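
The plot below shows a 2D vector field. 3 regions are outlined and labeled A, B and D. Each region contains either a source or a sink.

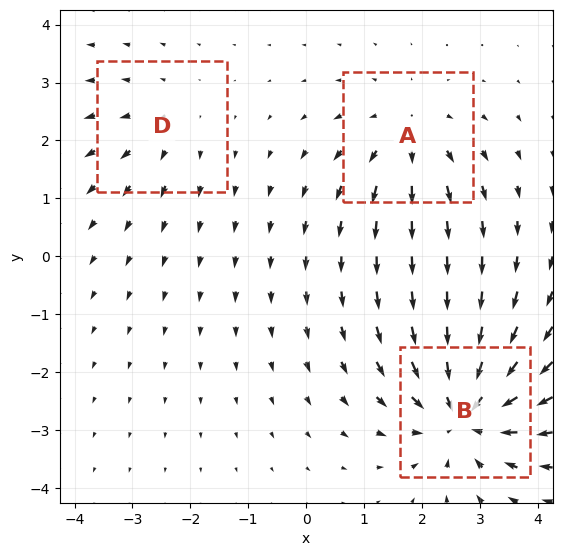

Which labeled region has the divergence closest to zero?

Divergence at each region's feature centre — A: about +3, B: about -5, D: about +2. Region D is closest to zero.

D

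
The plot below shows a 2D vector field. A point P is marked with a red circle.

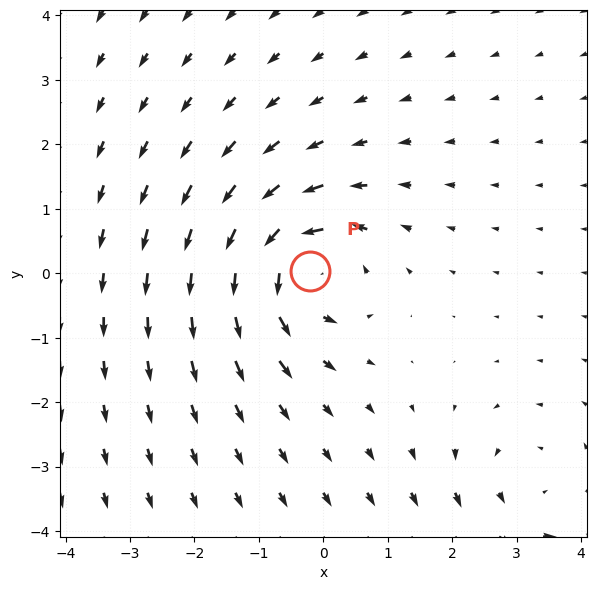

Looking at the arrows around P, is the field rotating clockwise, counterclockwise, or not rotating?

Near P at (-0.2, 0.0) the arrows circulate counterclockwise. The curl (z-component) there is about +6; positive curl means counterclockwise rotation.

counterclockwise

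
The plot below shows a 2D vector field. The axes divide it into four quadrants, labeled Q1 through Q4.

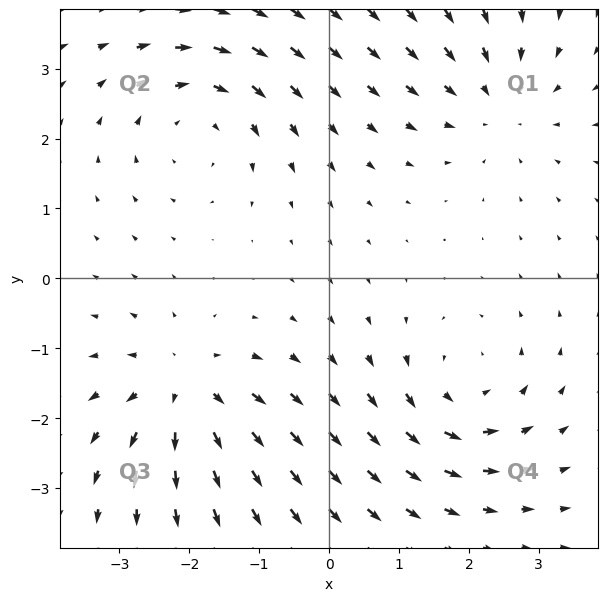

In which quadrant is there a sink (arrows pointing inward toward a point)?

The sink sits at approximately (2.4, 2.5), which lies in quadrant Q1. The divergence there is about -3, negative as expected for a sink.

Q1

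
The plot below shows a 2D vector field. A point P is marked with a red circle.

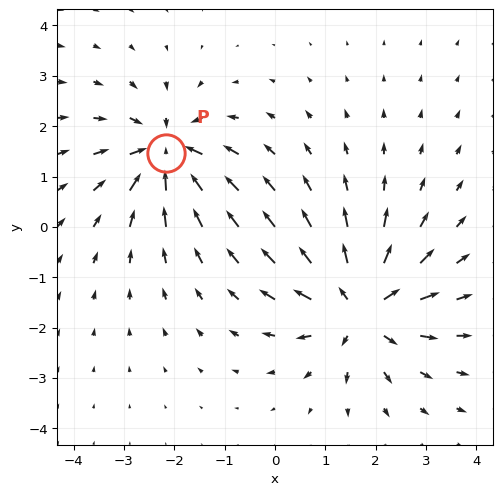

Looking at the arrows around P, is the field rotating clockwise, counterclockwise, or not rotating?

Near P at (-2.2, 1.5) the arrows show no circulation. The curl there is ≈0.

not rotating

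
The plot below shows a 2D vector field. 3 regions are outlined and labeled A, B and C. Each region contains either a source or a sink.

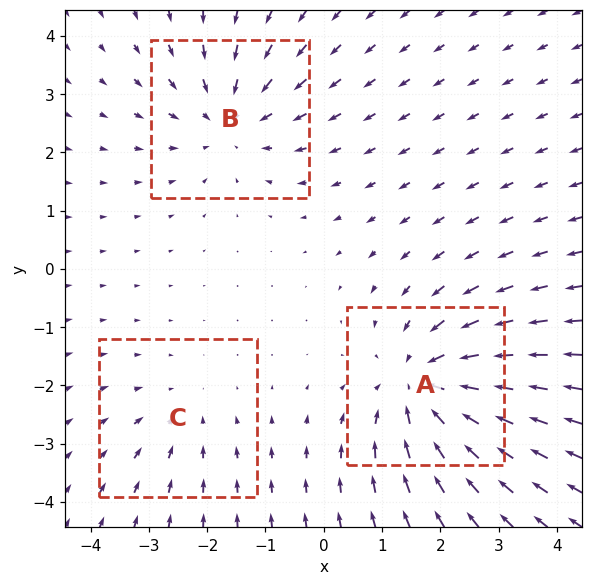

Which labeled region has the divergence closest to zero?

Divergence at each region's feature centre — A: about -4, B: about -3, C: about -2. Region C is closest to zero.

C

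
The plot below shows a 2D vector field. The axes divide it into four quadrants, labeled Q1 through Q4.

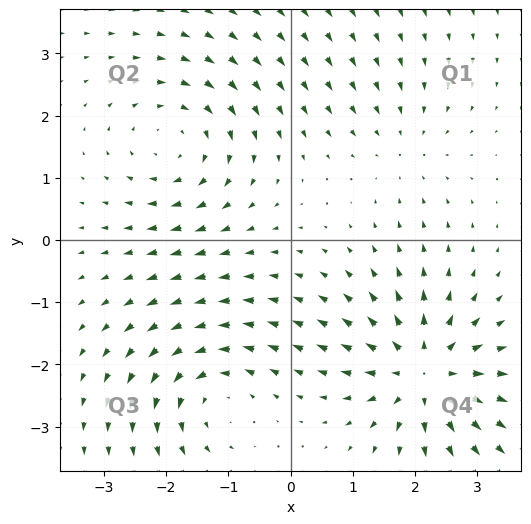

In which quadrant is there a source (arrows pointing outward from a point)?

The source sits at approximately (2.2, -2.1), which lies in quadrant Q4. The divergence there is about +6, positive as expected for a source.

Q4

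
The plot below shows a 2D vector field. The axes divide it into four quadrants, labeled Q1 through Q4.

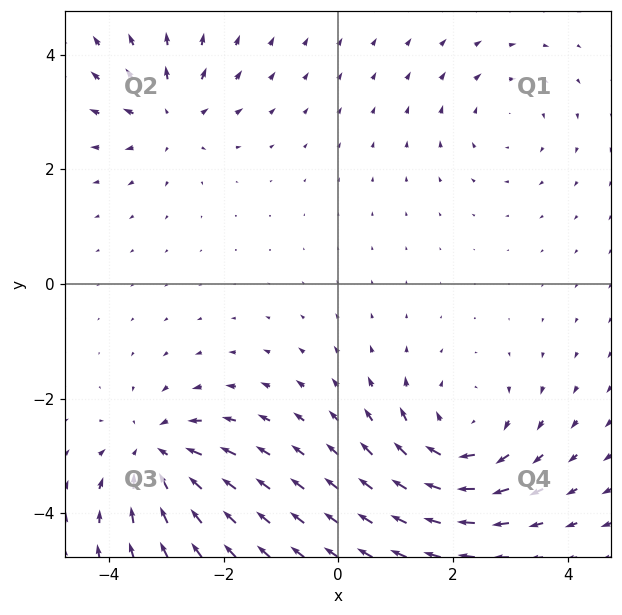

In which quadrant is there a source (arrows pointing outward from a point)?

Q2

The source sits at approximately (-2.9, 2.9), which lies in quadrant Q2. The divergence there is about +4, positive as expected for a source.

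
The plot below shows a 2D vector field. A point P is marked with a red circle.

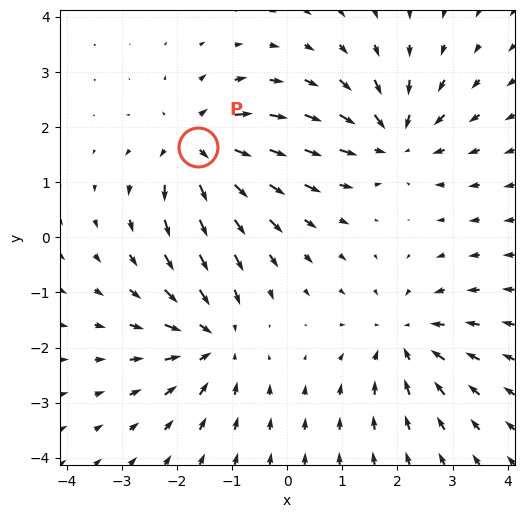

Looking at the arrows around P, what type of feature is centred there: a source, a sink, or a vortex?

source

At P (-1.6, 1.6) the arrows spread outward. Divergence about +7, curl ≈0 — positive divergence with near-zero curl is a source.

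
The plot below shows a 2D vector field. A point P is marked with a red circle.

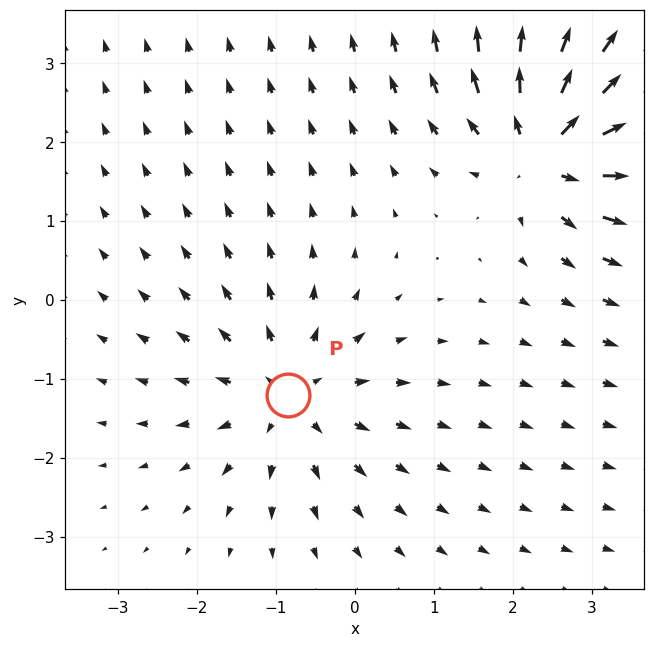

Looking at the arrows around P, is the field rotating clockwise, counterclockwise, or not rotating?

Near P at (-0.8, -1.2) the arrows show no circulation. The curl there is ≈0.

not rotating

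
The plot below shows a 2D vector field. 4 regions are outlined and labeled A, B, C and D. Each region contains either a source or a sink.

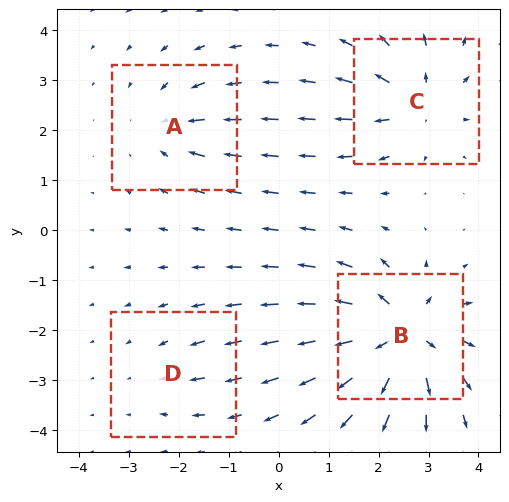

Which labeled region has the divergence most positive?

Divergence at each region's feature centre — A: about -4, B: about +9, C: about +6, D: about -2. Region B is most positive.

B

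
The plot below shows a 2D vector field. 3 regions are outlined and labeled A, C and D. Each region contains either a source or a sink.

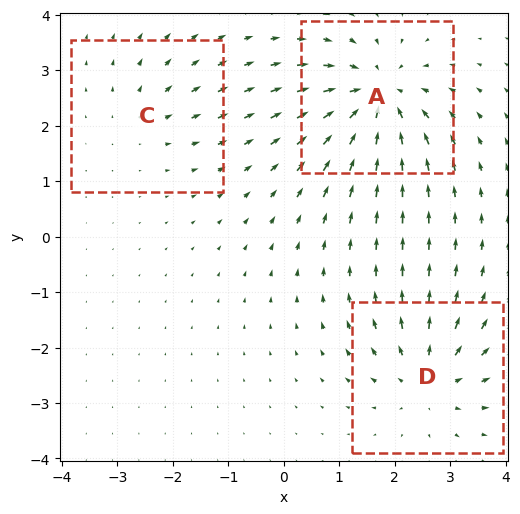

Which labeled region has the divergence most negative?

Divergence at each region's feature centre — A: about -5, C: about +2, D: about +4. Region A is most negative.

A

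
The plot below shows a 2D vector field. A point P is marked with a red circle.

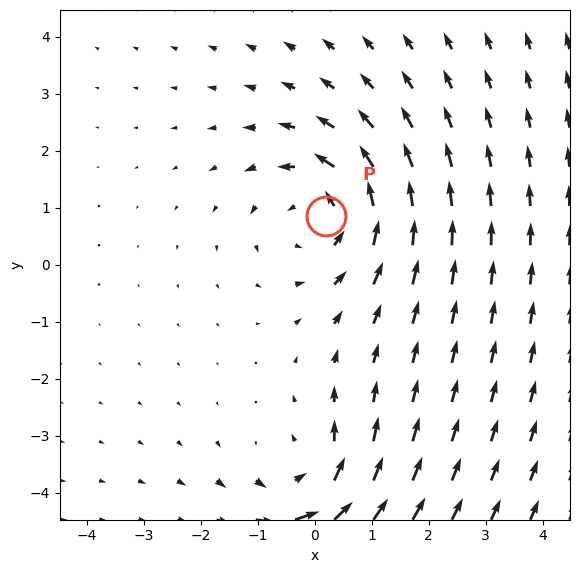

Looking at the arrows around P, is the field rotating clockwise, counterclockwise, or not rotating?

Near P at (0.2, 0.9) the arrows circulate counterclockwise. The curl (z-component) there is about +4; positive curl means counterclockwise rotation.

counterclockwise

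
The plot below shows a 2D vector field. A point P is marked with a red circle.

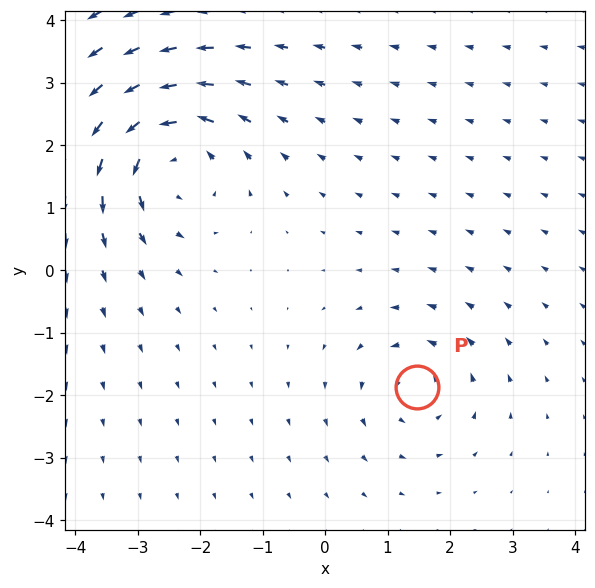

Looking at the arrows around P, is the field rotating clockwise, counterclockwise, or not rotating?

Near P at (1.5, -1.9) the arrows circulate counterclockwise. The curl (z-component) there is about +3; positive curl means counterclockwise rotation.

counterclockwise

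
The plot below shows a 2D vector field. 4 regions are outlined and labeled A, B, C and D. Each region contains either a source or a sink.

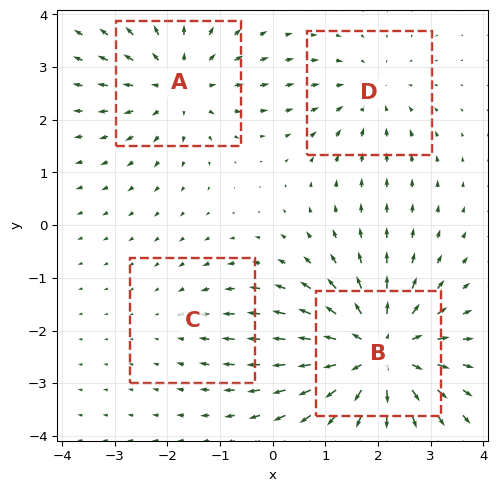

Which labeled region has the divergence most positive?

B

Divergence at each region's feature centre — A: about +4, B: about +7, C: about -2, D: about -3. Region B is most positive.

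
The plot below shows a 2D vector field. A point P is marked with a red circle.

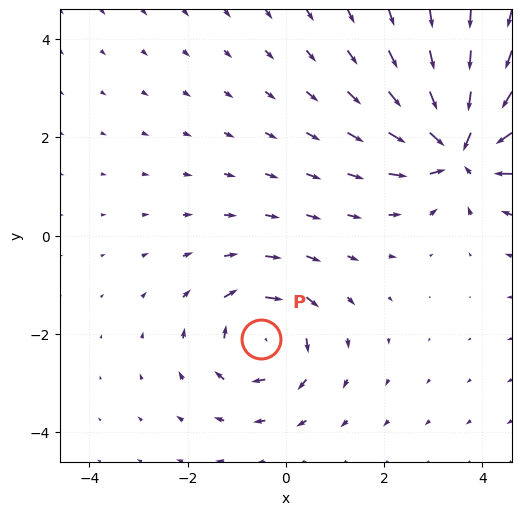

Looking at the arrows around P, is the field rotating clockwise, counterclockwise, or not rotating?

Near P at (-0.5, -2.1) the arrows circulate clockwise. The curl (z-component) there is about -4; negative curl means clockwise rotation.

clockwise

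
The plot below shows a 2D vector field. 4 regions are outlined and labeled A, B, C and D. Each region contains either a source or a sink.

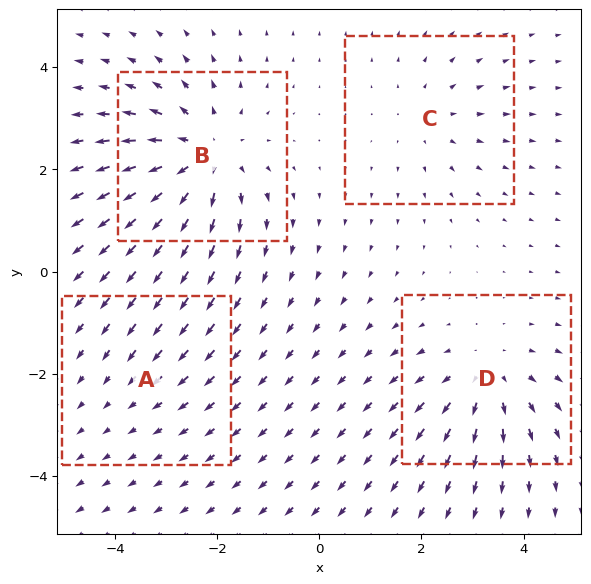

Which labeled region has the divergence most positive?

Divergence at each region's feature centre — A: about -2, B: about +6, C: about +3, D: about +4. Region B is most positive.

B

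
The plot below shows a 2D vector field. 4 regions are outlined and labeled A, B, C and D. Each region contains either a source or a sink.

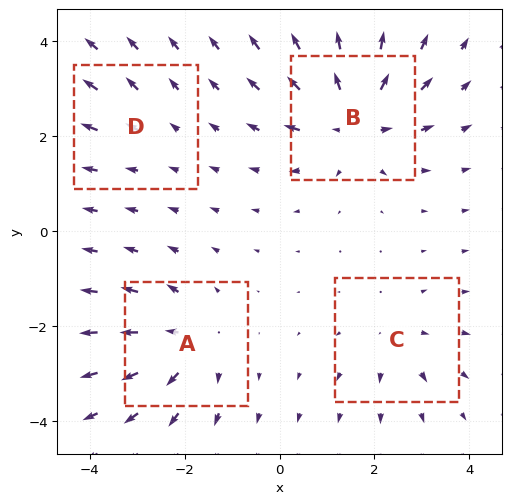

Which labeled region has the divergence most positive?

Divergence at each region's feature centre — A: about +5, B: about +7, C: about +3, D: about +2. Region B is most positive.

B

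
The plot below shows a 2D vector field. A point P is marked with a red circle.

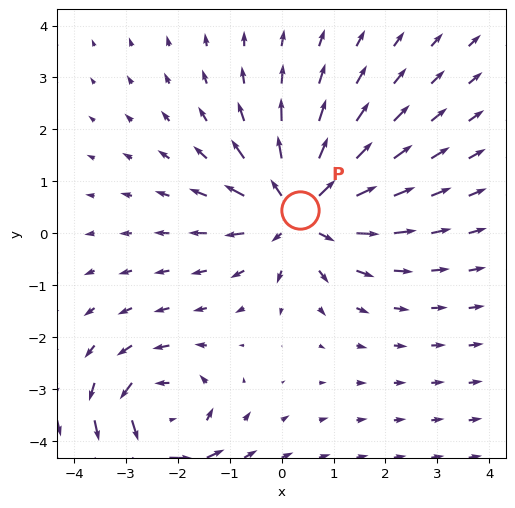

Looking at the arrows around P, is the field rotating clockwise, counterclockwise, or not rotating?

not rotating

Near P at (0.3, 0.4) the arrows show no circulation. The curl there is ≈0.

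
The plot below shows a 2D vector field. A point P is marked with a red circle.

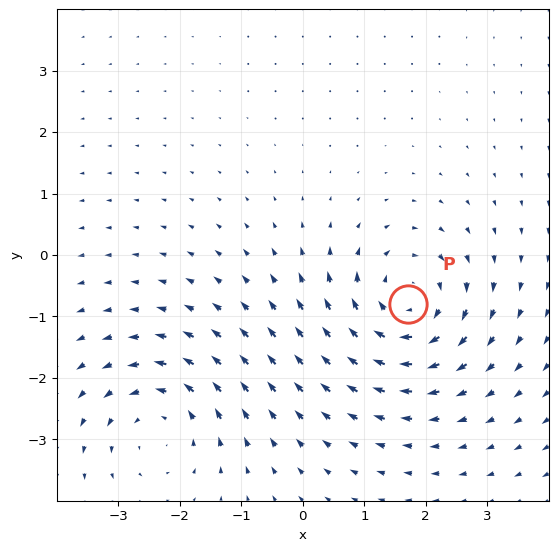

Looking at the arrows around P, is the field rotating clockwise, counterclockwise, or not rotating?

clockwise

Near P at (1.7, -0.8) the arrows circulate clockwise. The curl (z-component) there is about -6; negative curl means clockwise rotation.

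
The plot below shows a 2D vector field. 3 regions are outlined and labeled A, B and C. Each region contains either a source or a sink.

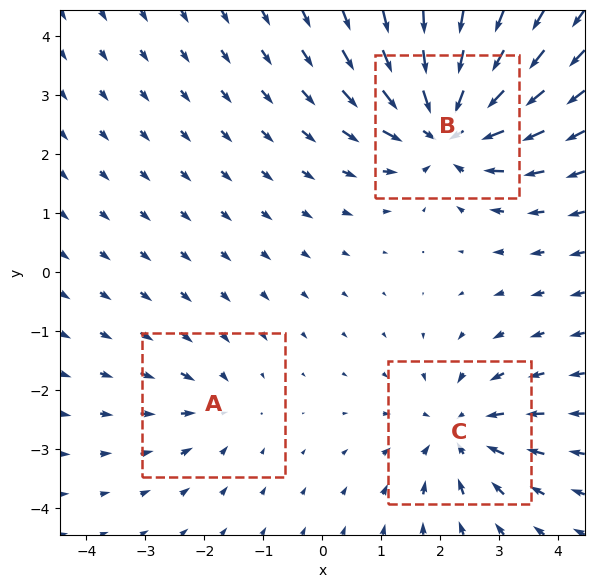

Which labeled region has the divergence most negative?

B

Divergence at each region's feature centre — A: about -2, B: about -5, C: about -3. Region B is most negative.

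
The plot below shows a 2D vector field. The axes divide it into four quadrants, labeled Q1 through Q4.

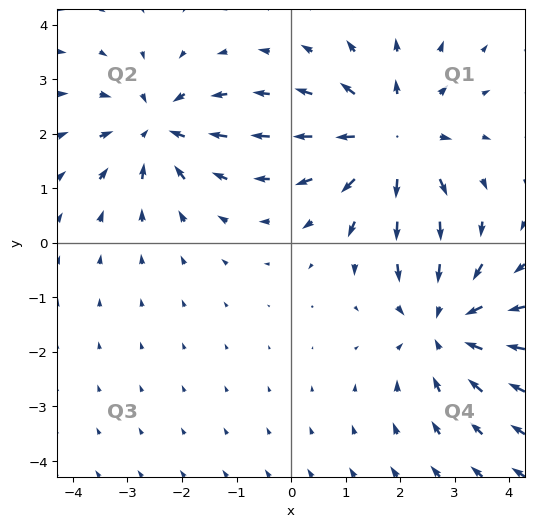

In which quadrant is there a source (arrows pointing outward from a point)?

Q1

The source sits at approximately (1.9, 1.9), which lies in quadrant Q1. The divergence there is about +4, positive as expected for a source.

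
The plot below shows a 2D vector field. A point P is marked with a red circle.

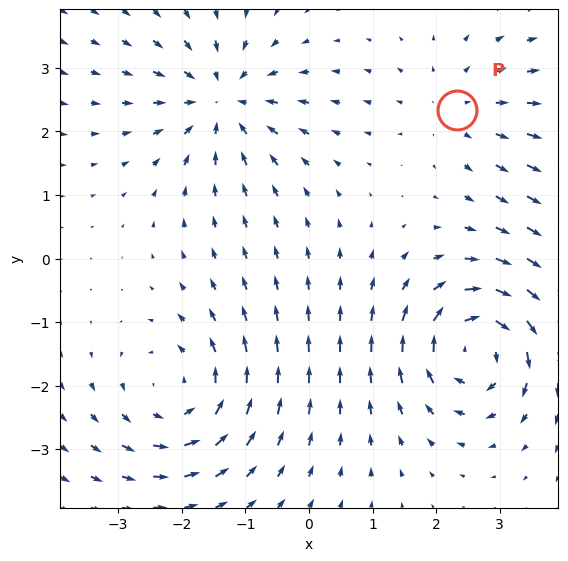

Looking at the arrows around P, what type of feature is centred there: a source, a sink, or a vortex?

At P (2.3, 2.3) the arrows spread outward. Divergence about +3, curl ≈0 — positive divergence with near-zero curl is a source.

source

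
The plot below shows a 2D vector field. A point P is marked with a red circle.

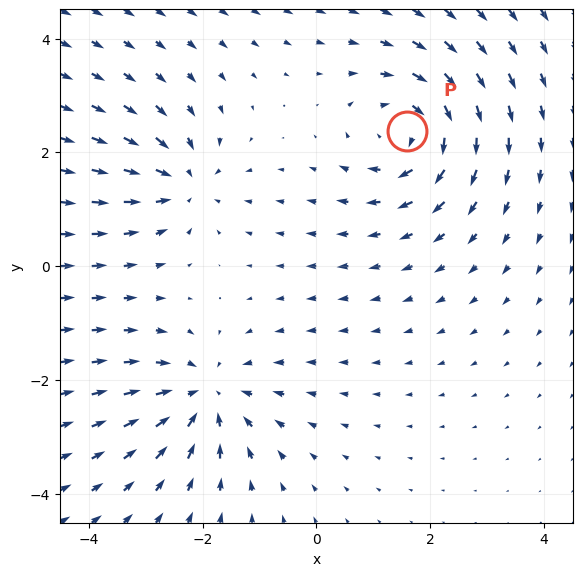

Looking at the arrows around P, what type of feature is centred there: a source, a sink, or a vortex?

vortex

At P (1.6, 2.4) the arrows circulate clockwise. Divergence ≈0, curl about -6 — near-zero divergence with nonzero curl is a vortex.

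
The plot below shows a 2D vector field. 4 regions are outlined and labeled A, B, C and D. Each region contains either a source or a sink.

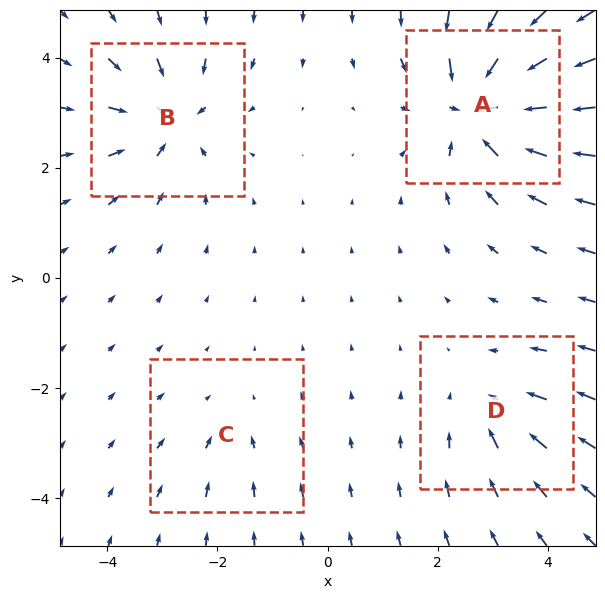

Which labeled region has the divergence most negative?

Divergence at each region's feature centre — A: about -8, B: about -6, C: about -2, D: about -4. Region A is most negative.

A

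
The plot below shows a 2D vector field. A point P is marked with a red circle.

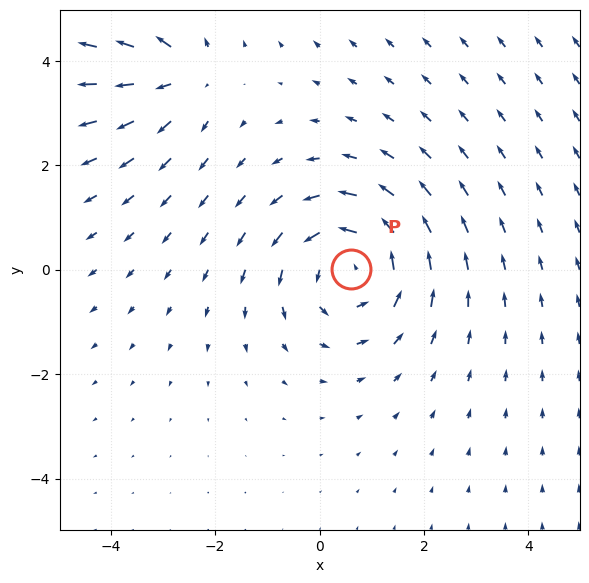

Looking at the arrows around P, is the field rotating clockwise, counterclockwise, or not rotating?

Near P at (0.6, 0.0) the arrows circulate counterclockwise. The curl (z-component) there is about +3; positive curl means counterclockwise rotation.

counterclockwise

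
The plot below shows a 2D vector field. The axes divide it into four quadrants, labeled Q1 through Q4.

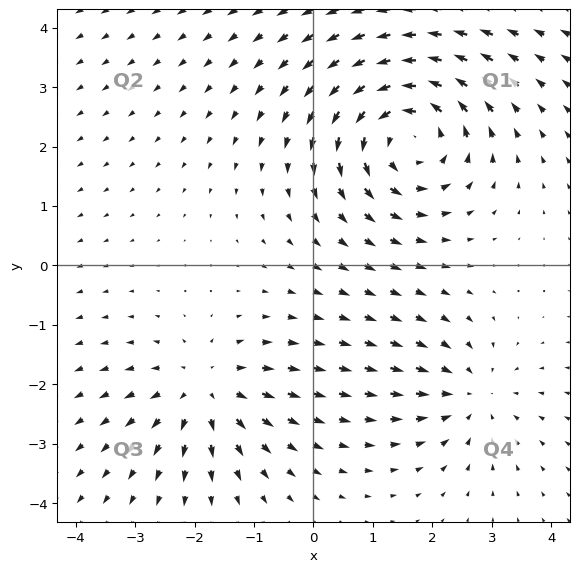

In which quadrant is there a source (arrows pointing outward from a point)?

Q3

The source sits at approximately (-1.8, -2.1), which lies in quadrant Q3. The divergence there is about +4, positive as expected for a source.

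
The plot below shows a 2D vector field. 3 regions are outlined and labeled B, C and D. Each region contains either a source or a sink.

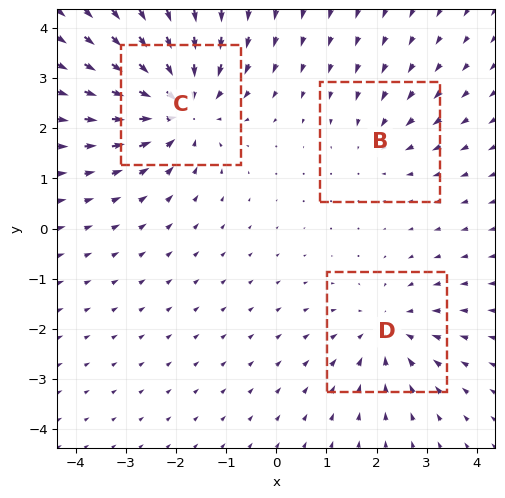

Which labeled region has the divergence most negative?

Divergence at each region's feature centre — B: about -2, C: about -5, D: about -3. Region C is most negative.

C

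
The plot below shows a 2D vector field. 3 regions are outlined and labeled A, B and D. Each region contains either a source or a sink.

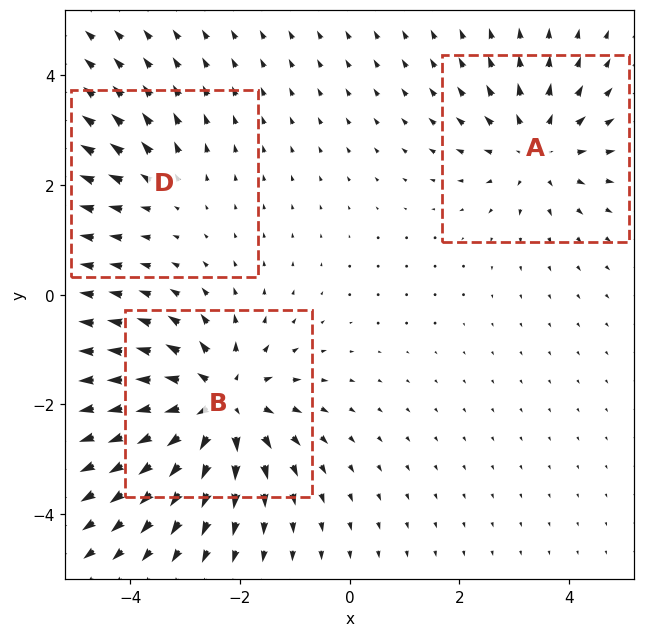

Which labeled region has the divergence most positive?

Divergence at each region's feature centre — A: about +3, B: about +5, D: about +2. Region B is most positive.

B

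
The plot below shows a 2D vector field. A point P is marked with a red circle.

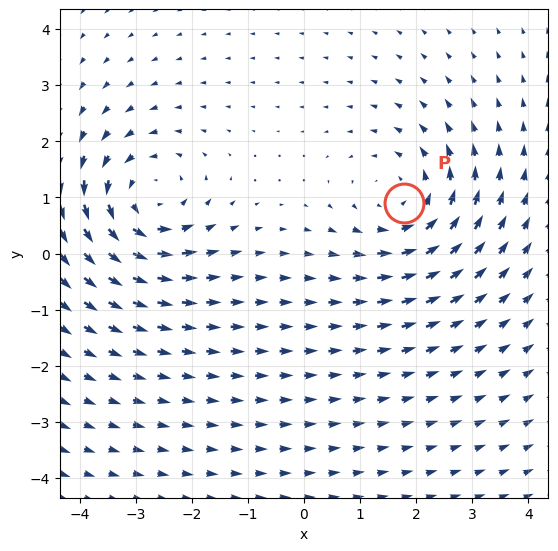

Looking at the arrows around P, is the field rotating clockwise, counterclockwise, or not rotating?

counterclockwise

Near P at (1.8, 0.9) the arrows circulate counterclockwise. The curl (z-component) there is about +2; positive curl means counterclockwise rotation.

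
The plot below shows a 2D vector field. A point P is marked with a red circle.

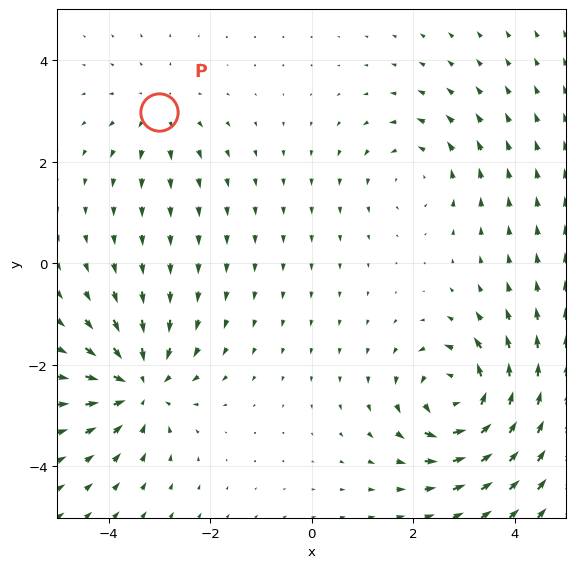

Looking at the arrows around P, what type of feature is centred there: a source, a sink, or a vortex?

source

At P (-3.0, 3.0) the arrows spread outward. Divergence about +3, curl ≈0 — positive divergence with near-zero curl is a source.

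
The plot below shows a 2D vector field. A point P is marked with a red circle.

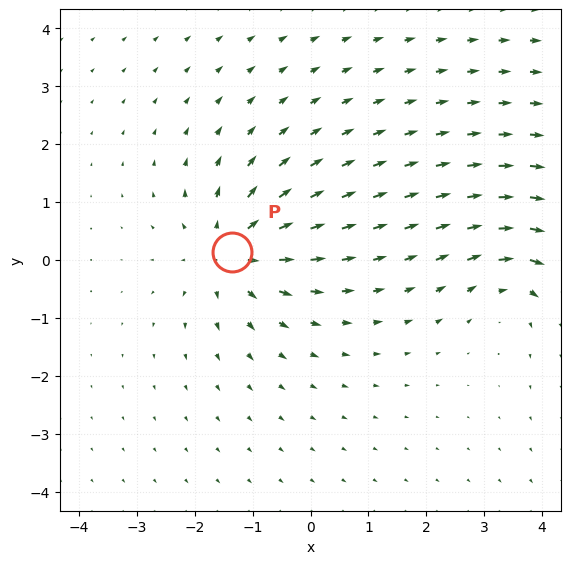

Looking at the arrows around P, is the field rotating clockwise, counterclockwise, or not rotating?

not rotating

Near P at (-1.4, 0.1) the arrows show no circulation. The curl there is ≈0.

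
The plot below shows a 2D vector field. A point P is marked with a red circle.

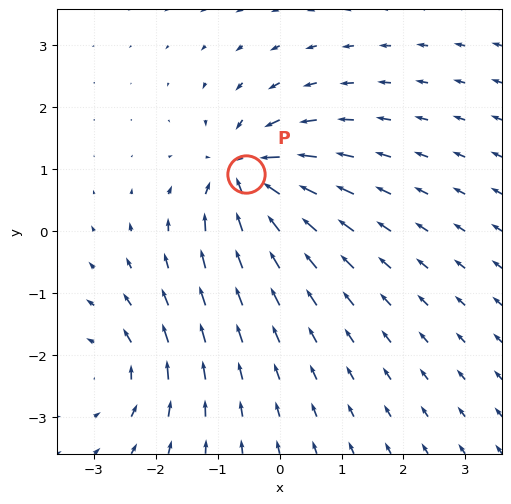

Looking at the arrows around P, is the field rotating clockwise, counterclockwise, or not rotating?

not rotating

Near P at (-0.5, 0.9) the arrows show no circulation. The curl there is ≈0.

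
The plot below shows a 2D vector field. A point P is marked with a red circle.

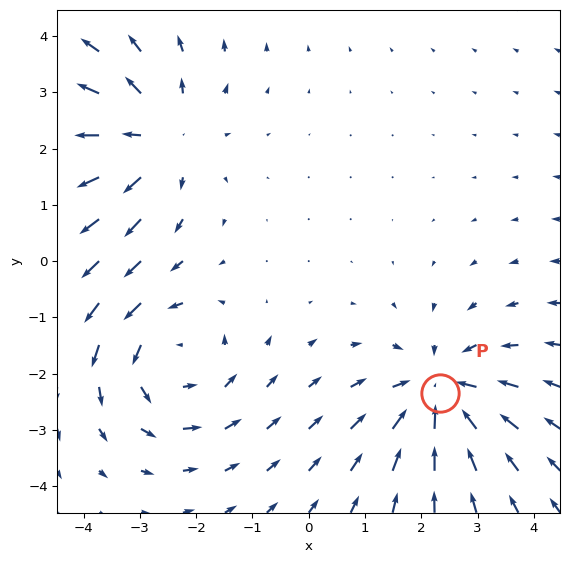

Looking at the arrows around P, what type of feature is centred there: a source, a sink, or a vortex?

sink

At P (2.3, -2.3) the arrows converge inward. Divergence about -4, curl ≈0 — negative divergence with near-zero curl is a sink.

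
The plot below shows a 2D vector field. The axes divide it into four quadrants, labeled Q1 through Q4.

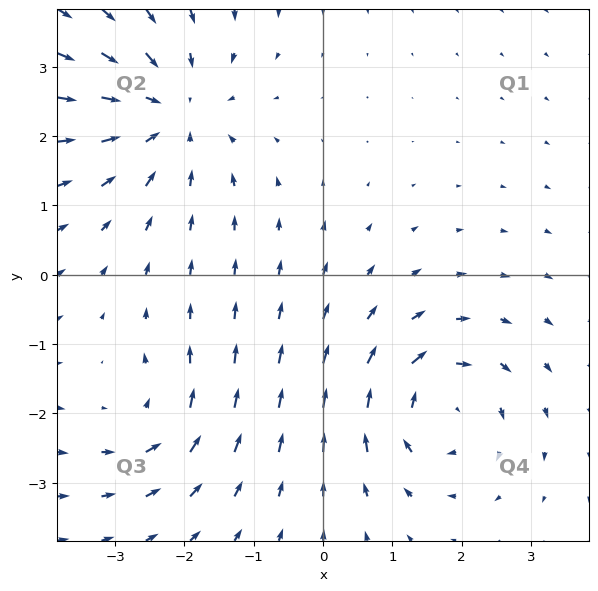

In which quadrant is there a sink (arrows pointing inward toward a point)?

Q2

The sink sits at approximately (-2.2, 2.3), which lies in quadrant Q2. The divergence there is about -4, negative as expected for a sink.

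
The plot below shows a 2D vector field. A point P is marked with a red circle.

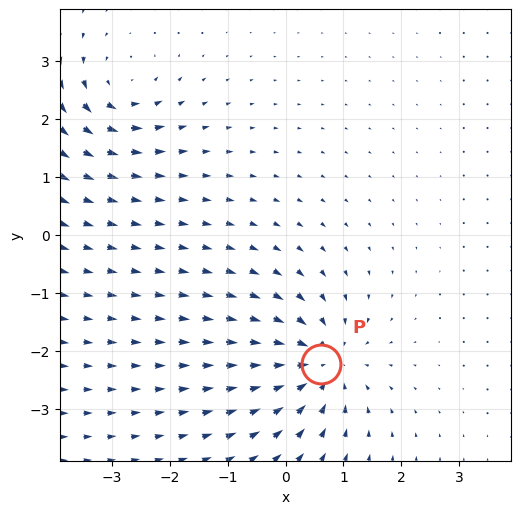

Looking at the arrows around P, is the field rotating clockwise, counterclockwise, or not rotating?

Near P at (0.6, -2.2) the arrows show no circulation. The curl there is ≈0.

not rotating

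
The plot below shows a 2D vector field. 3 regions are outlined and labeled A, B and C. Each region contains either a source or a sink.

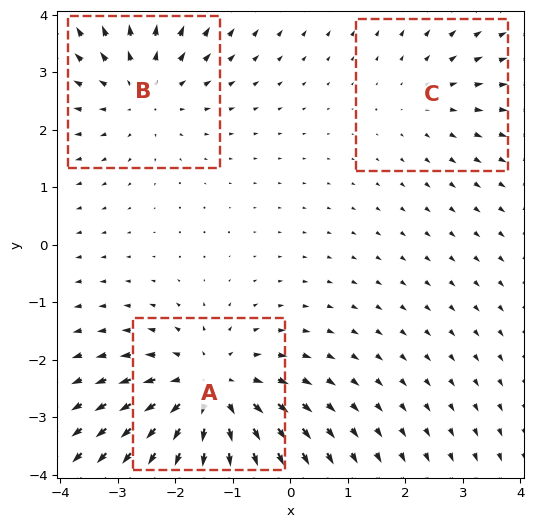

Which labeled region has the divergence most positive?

Divergence at each region's feature centre — A: about +4, B: about +3, C: about +2. Region A is most positive.

A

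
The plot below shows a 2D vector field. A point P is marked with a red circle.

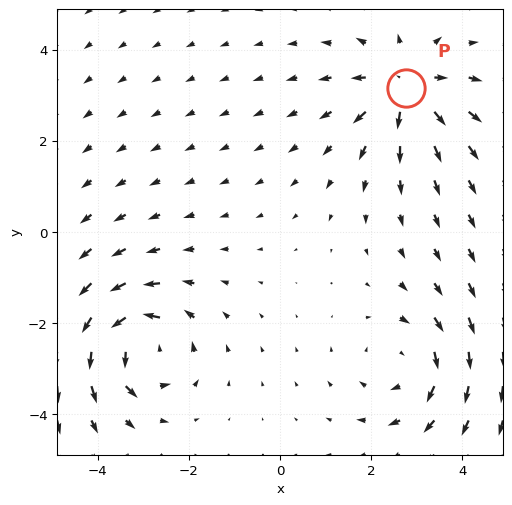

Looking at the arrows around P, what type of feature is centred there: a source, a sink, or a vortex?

source

At P (2.8, 3.2) the arrows spread outward. Divergence about +5, curl ≈0 — positive divergence with near-zero curl is a source.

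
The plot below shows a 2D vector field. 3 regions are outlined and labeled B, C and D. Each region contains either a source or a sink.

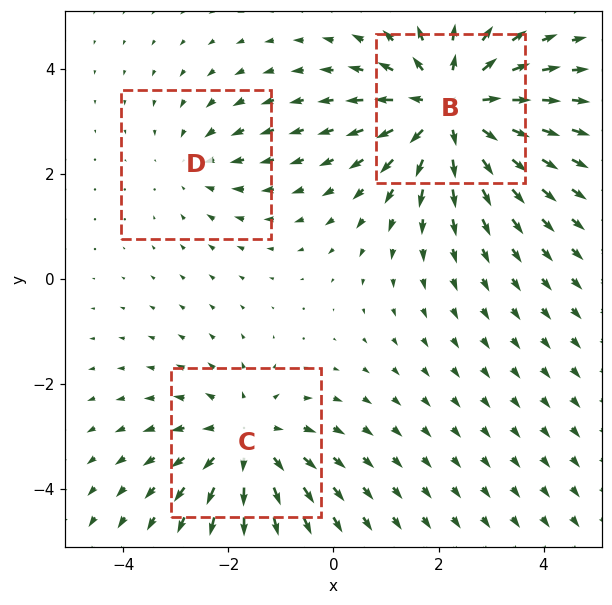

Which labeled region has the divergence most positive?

B

Divergence at each region's feature centre — B: about +4, C: about +3, D: about -2. Region B is most positive.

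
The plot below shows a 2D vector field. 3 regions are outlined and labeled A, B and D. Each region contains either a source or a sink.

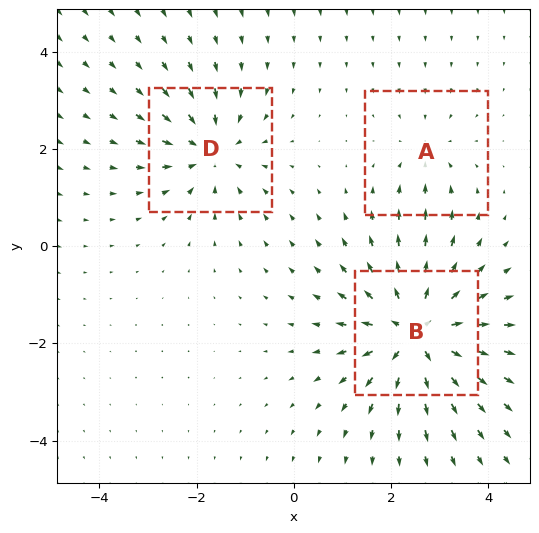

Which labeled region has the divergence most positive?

B

Divergence at each region's feature centre — A: about -2, B: about +6, D: about -4. Region B is most positive.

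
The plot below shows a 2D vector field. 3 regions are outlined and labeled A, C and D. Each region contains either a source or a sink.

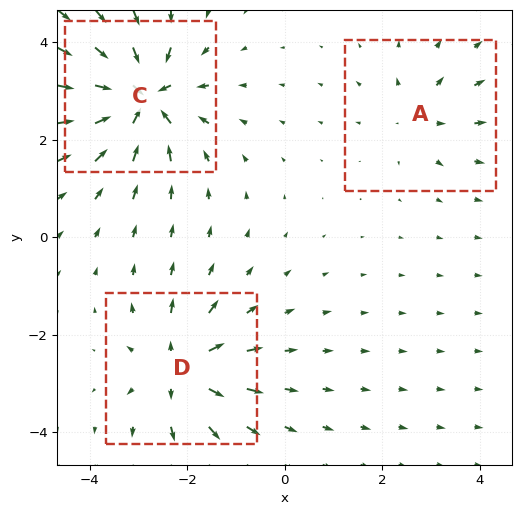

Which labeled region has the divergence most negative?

Divergence at each region's feature centre — A: about +2, C: about -6, D: about +4. Region C is most negative.

C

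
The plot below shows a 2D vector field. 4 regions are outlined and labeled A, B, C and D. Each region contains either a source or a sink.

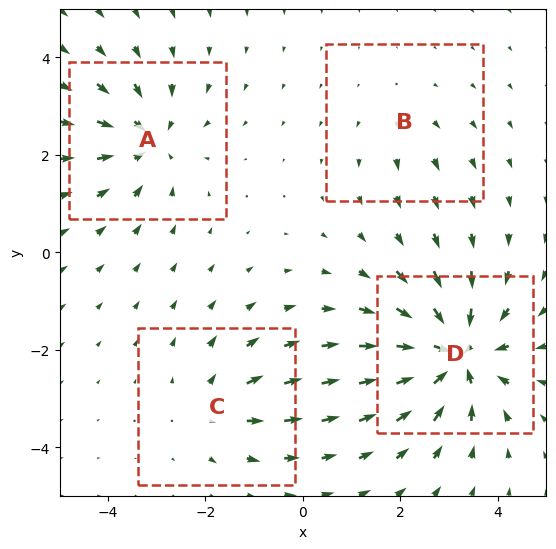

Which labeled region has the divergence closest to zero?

B

Divergence at each region's feature centre — A: about -5, B: about +2, C: about +3, D: about -7. Region B is closest to zero.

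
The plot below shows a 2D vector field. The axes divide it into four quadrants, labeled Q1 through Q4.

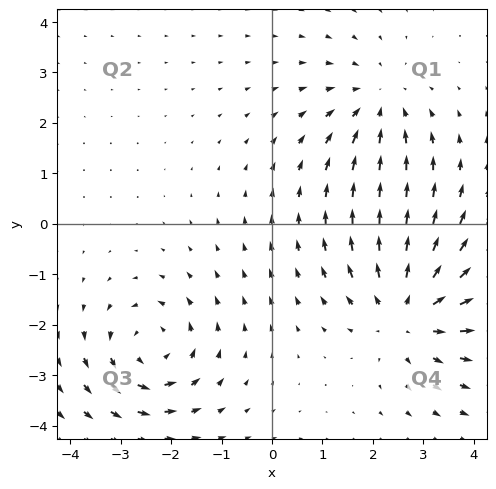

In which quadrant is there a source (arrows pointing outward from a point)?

The source sits at approximately (2.7, -1.7), which lies in quadrant Q4. The divergence there is about +4, positive as expected for a source.

Q4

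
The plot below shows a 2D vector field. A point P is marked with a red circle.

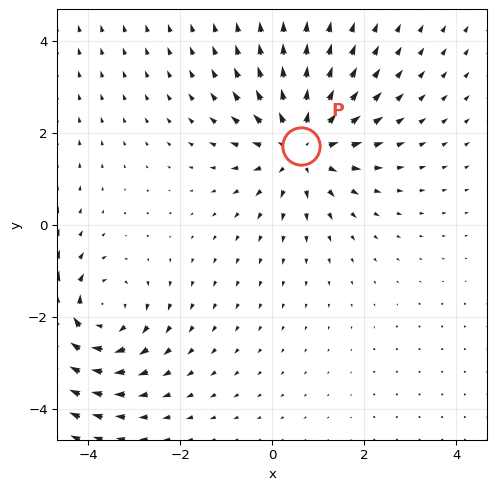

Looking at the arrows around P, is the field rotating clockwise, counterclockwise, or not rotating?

Near P at (0.6, 1.7) the arrows show no circulation. The curl there is ≈0.

not rotating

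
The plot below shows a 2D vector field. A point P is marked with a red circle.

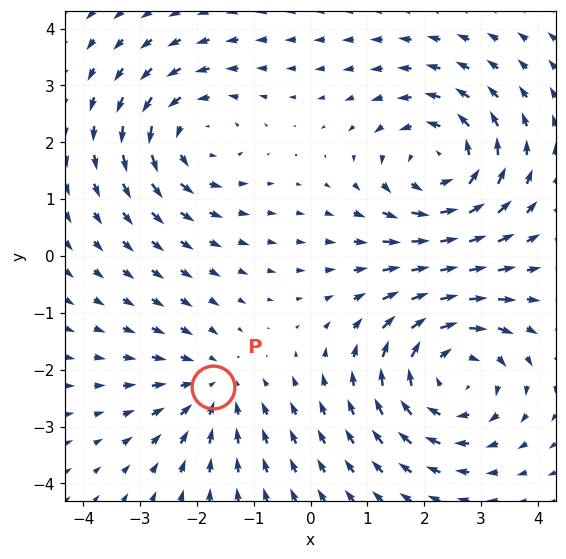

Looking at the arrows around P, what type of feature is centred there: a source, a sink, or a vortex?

sink

At P (-1.7, -2.3) the arrows converge inward. Divergence about -3, curl ≈0 — negative divergence with near-zero curl is a sink.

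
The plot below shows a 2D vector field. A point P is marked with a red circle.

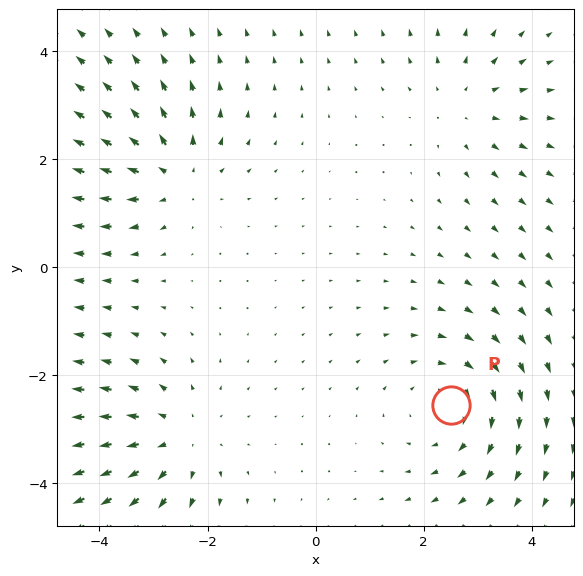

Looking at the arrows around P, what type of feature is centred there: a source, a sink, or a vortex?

At P (2.5, -2.6) the arrows circulate clockwise. Divergence ≈0, curl about -4 — near-zero divergence with nonzero curl is a vortex.

vortex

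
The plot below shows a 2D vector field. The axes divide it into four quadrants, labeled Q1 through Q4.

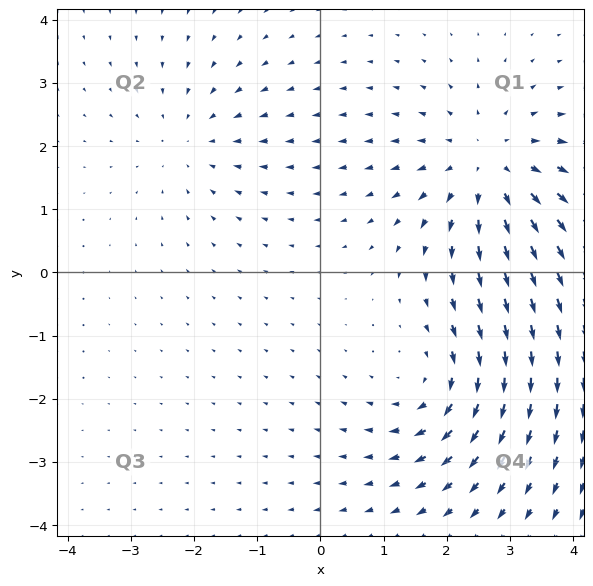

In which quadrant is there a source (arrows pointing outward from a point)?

The source sits at approximately (2.7, 1.7), which lies in quadrant Q1. The divergence there is about +4, positive as expected for a source.

Q1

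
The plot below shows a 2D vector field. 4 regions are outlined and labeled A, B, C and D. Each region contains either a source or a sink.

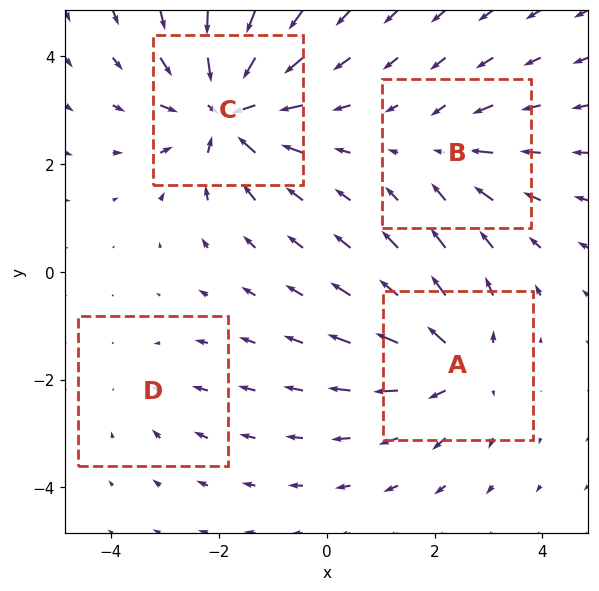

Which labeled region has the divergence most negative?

Divergence at each region's feature centre — A: about +5, B: about -3, C: about -7, D: about -2. Region C is most negative.

C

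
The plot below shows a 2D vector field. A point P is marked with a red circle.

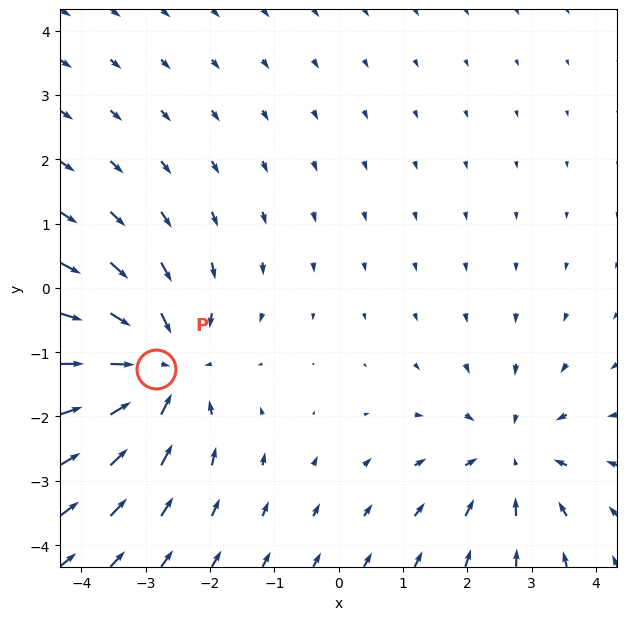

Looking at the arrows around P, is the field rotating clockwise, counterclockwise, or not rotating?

Near P at (-2.8, -1.3) the arrows show no circulation. The curl there is ≈0.

not rotating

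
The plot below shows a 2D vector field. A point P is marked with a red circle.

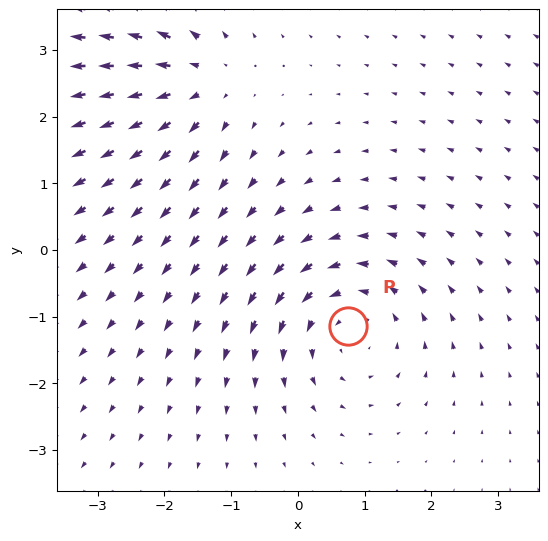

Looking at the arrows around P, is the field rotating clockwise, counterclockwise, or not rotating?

Near P at (0.8, -1.1) the arrows circulate counterclockwise. The curl (z-component) there is about +3; positive curl means counterclockwise rotation.

counterclockwise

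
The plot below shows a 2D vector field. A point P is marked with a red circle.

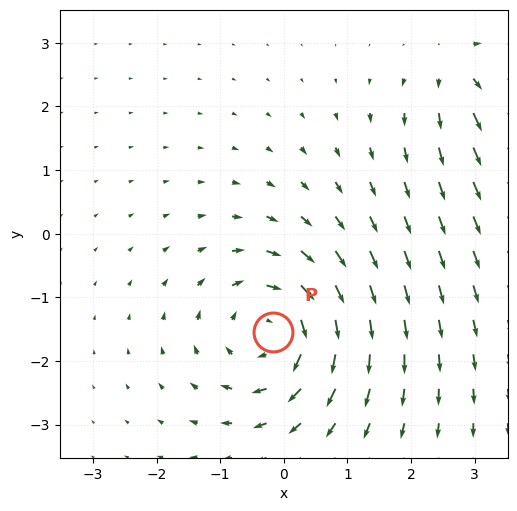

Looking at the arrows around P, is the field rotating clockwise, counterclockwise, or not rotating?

Near P at (-0.2, -1.5) the arrows circulate clockwise. The curl (z-component) there is about -4; negative curl means clockwise rotation.

clockwise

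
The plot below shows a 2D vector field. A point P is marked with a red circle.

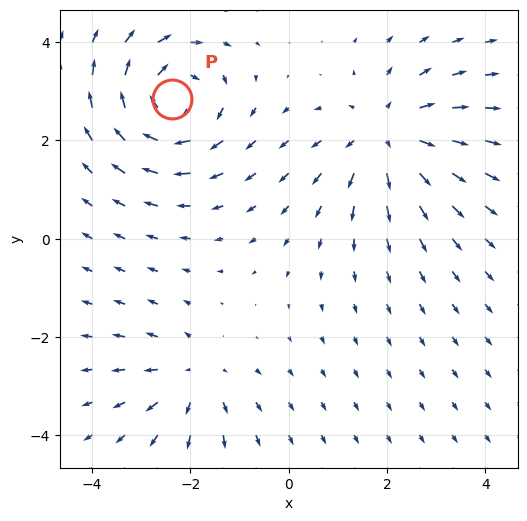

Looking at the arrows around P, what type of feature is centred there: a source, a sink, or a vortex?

vortex

At P (-2.4, 2.8) the arrows circulate clockwise. Divergence ≈0, curl about -5 — near-zero divergence with nonzero curl is a vortex.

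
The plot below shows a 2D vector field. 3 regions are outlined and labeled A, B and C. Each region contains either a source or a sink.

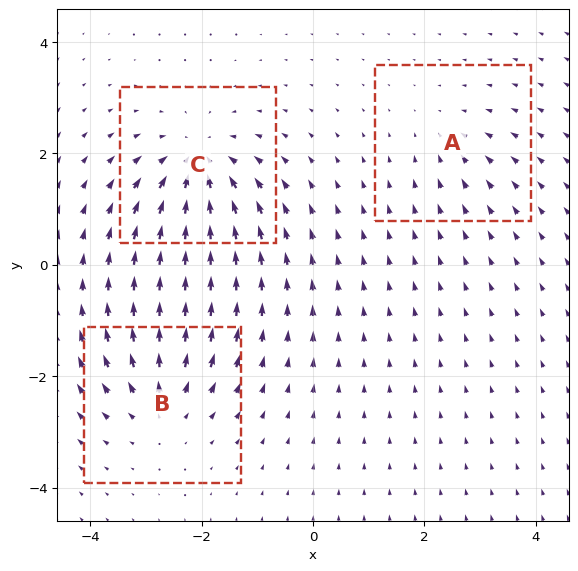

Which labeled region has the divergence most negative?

Divergence at each region's feature centre — A: about -2, B: about +4, C: about -5. Region C is most negative.

C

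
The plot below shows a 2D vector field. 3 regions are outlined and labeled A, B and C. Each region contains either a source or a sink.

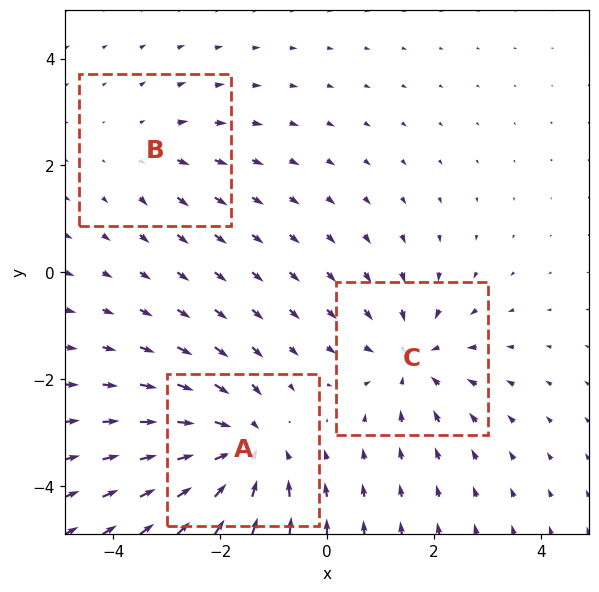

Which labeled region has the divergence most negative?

A

Divergence at each region's feature centre — A: about -4, B: about +2, C: about -3. Region A is most negative.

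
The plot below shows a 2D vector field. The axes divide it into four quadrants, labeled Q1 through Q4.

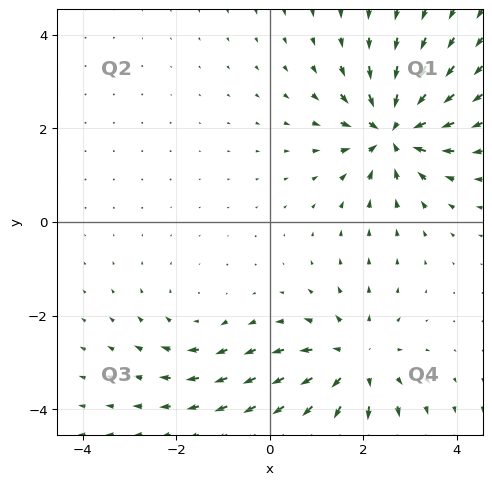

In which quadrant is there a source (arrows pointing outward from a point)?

The source sits at approximately (1.8, -3.0), which lies in quadrant Q4. The divergence there is about +4, positive as expected for a source.

Q4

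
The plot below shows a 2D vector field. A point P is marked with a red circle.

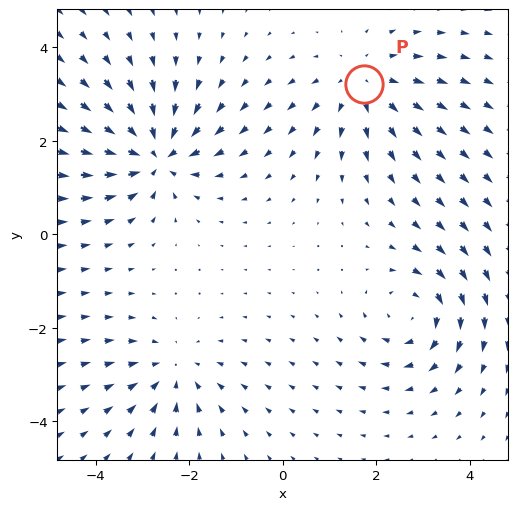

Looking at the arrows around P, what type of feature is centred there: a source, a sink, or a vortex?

At P (1.7, 3.2) the arrows spread outward. Divergence about +3, curl ≈0 — positive divergence with near-zero curl is a source.

source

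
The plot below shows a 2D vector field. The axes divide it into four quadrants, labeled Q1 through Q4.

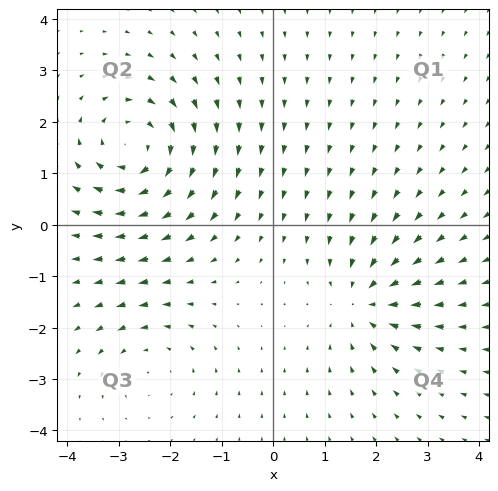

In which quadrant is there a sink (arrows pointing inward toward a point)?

Q4

The sink sits at approximately (1.8, -1.5), which lies in quadrant Q4. The divergence there is about -4, negative as expected for a sink.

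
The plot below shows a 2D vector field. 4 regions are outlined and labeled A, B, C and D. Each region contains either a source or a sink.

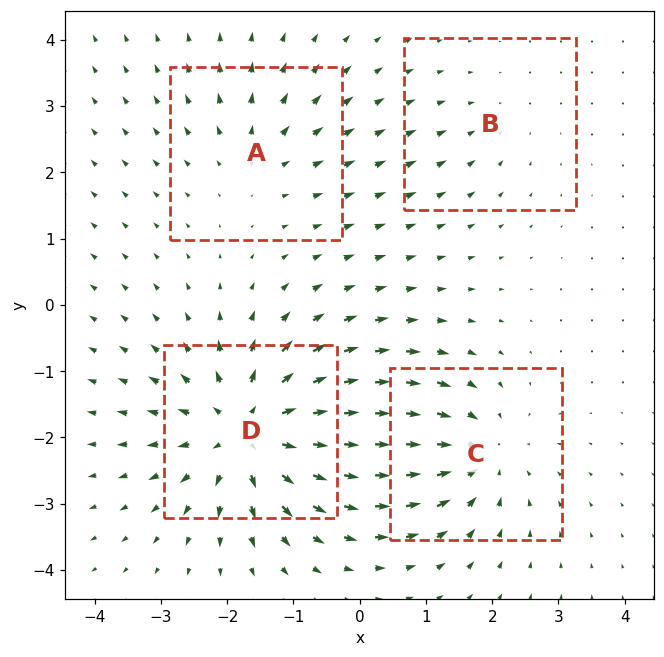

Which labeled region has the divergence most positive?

D

Divergence at each region's feature centre — A: about +3, B: about -2, C: about -5, D: about +7. Region D is most positive.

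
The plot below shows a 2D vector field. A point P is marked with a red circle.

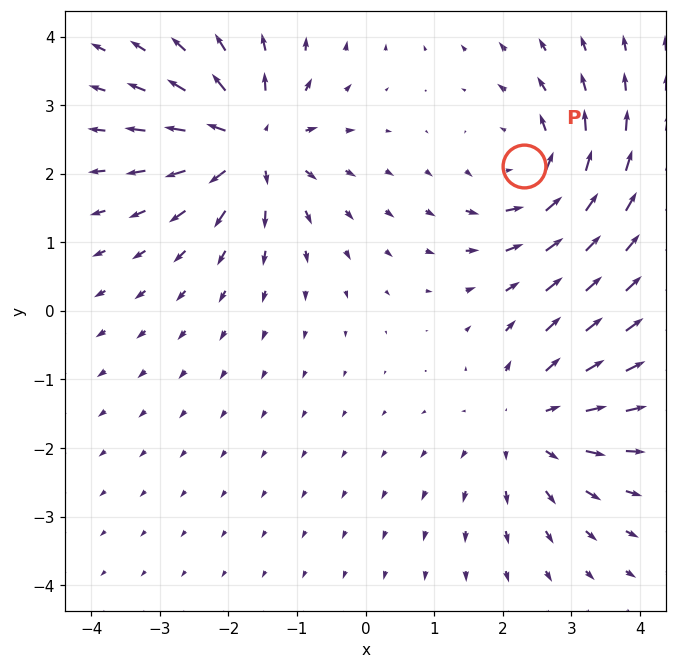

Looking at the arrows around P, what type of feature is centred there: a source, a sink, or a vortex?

vortex

At P (2.3, 2.1) the arrows circulate counterclockwise. Divergence ≈0, curl about +5 — near-zero divergence with nonzero curl is a vortex.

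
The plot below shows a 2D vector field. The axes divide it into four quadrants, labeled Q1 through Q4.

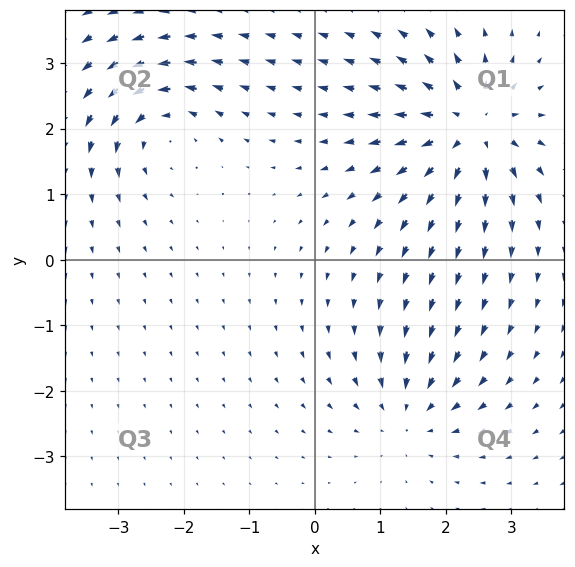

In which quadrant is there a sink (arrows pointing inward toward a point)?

The sink sits at approximately (1.4, -2.4), which lies in quadrant Q4. The divergence there is about -3, negative as expected for a sink.

Q4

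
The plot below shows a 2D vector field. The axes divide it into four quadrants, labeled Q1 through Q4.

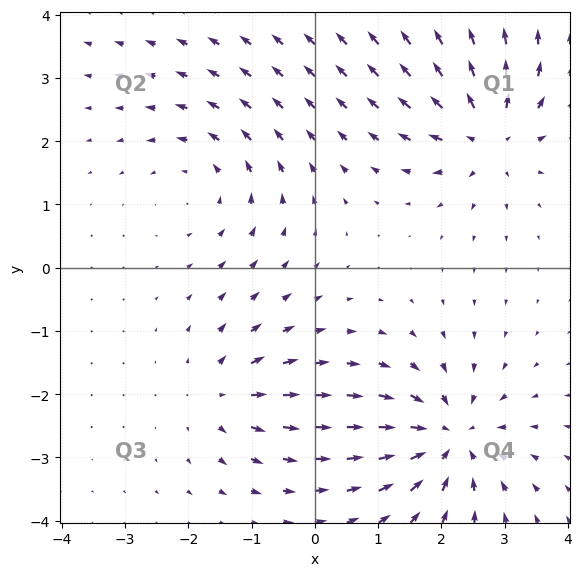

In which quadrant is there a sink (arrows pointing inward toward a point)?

The sink sits at approximately (2.1, -2.7), which lies in quadrant Q4. The divergence there is about -6, negative as expected for a sink.

Q4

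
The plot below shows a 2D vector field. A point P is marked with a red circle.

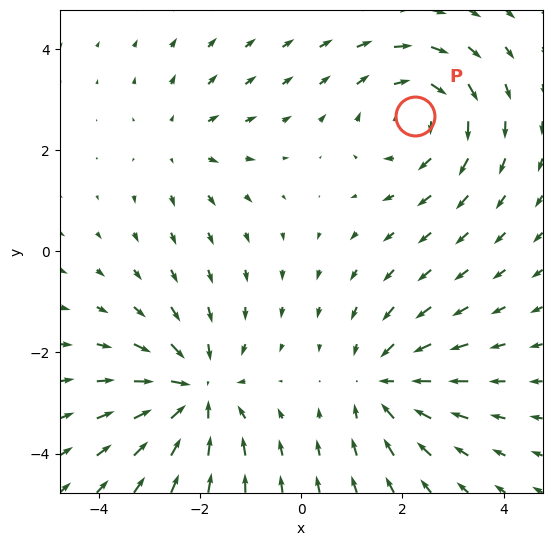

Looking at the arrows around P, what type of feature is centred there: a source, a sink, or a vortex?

At P (2.3, 2.7) the arrows circulate clockwise. Divergence ≈0, curl about -4 — near-zero divergence with nonzero curl is a vortex.

vortex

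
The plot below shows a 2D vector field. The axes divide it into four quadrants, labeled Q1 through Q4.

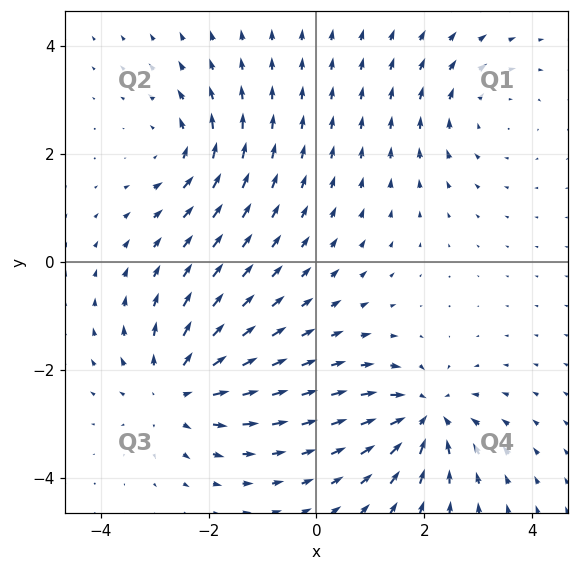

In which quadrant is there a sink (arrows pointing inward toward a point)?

The sink sits at approximately (2.0, -2.9), which lies in quadrant Q4. The divergence there is about -6, negative as expected for a sink.

Q4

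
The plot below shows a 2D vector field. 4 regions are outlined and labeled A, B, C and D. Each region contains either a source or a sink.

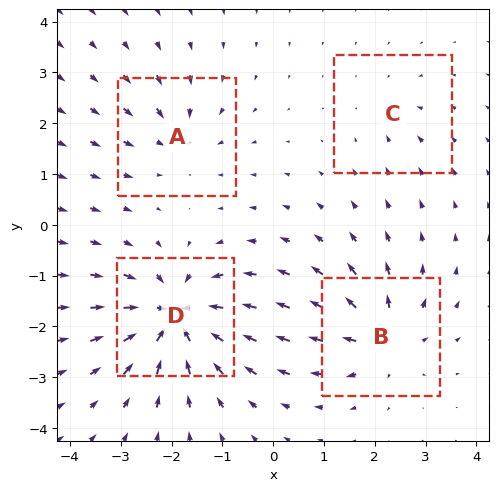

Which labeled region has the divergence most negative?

D

Divergence at each region's feature centre — A: about -4, B: about +6, C: about -2, D: about -9. Region D is most negative.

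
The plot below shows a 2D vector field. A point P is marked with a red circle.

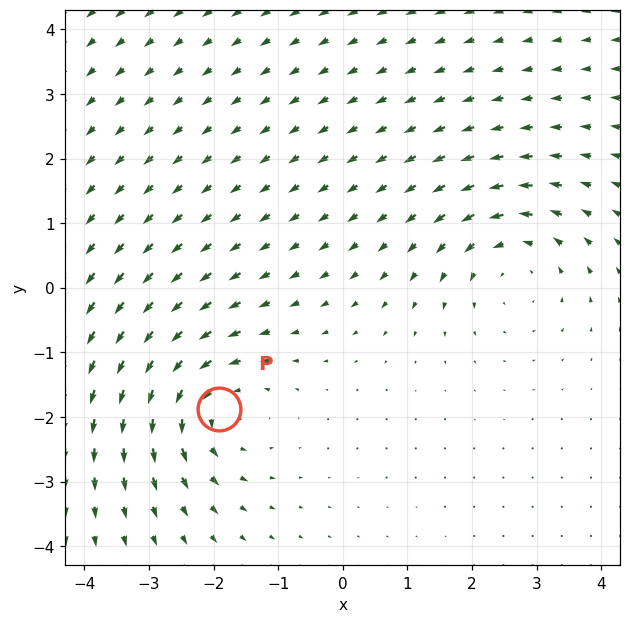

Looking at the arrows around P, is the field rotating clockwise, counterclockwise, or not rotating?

Near P at (-1.9, -1.9) the arrows circulate counterclockwise. The curl (z-component) there is about +5; positive curl means counterclockwise rotation.

counterclockwise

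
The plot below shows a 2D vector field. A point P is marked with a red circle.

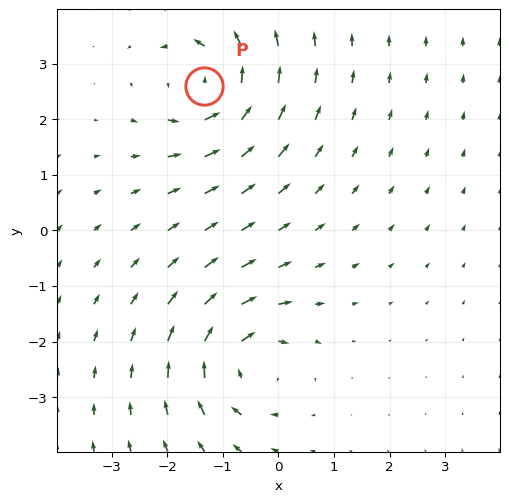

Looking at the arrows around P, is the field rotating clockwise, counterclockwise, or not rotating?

Near P at (-1.3, 2.6) the arrows circulate counterclockwise. The curl (z-component) there is about +6; positive curl means counterclockwise rotation.

counterclockwise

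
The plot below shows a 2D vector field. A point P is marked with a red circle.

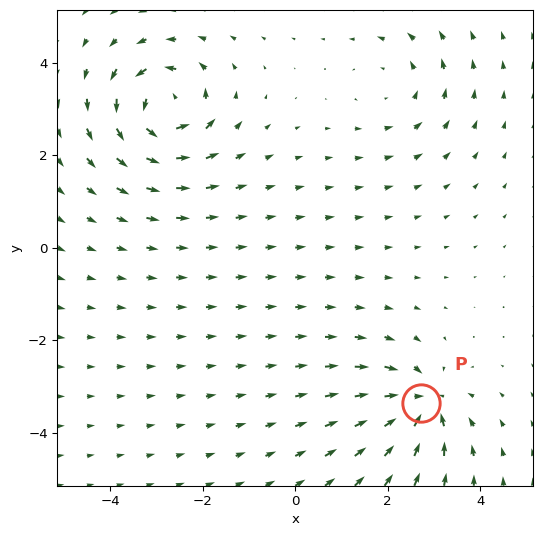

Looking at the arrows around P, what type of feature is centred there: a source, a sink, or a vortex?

At P (2.7, -3.4) the arrows converge inward. Divergence about -5, curl ≈0 — negative divergence with near-zero curl is a sink.

sink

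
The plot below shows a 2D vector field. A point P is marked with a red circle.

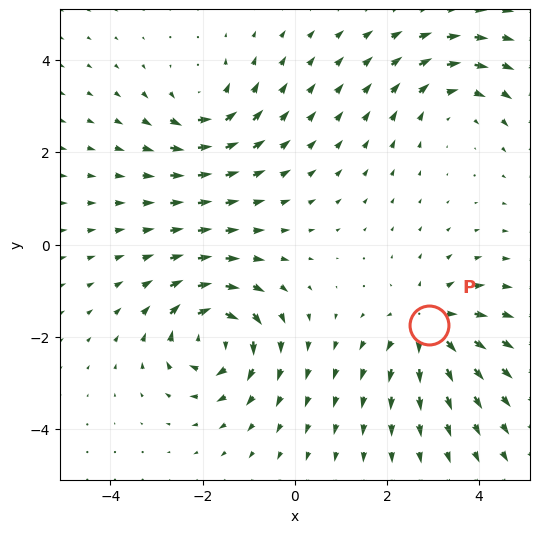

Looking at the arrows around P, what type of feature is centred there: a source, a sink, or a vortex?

source

At P (2.9, -1.8) the arrows spread outward. Divergence about +4, curl ≈0 — positive divergence with near-zero curl is a source.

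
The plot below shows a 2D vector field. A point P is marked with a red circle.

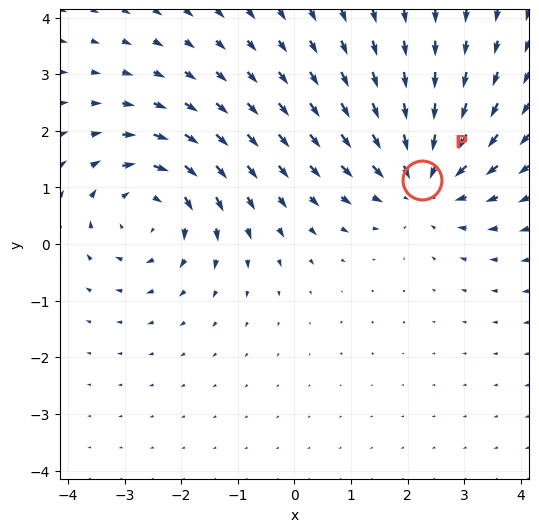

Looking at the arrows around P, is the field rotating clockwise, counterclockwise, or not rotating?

Near P at (2.2, 1.1) the arrows show no circulation. The curl there is ≈0.

not rotating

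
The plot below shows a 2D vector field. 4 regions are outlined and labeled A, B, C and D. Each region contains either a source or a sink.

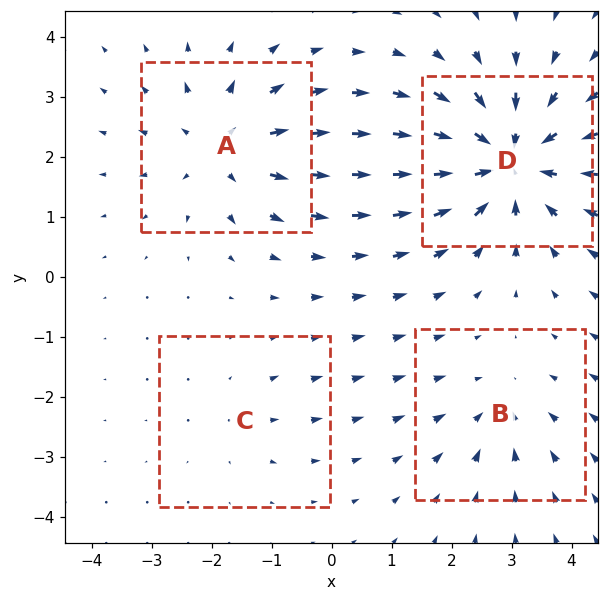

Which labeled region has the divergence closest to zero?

C

Divergence at each region's feature centre — A: about +5, B: about -3, C: about +2, D: about -7. Region C is closest to zero.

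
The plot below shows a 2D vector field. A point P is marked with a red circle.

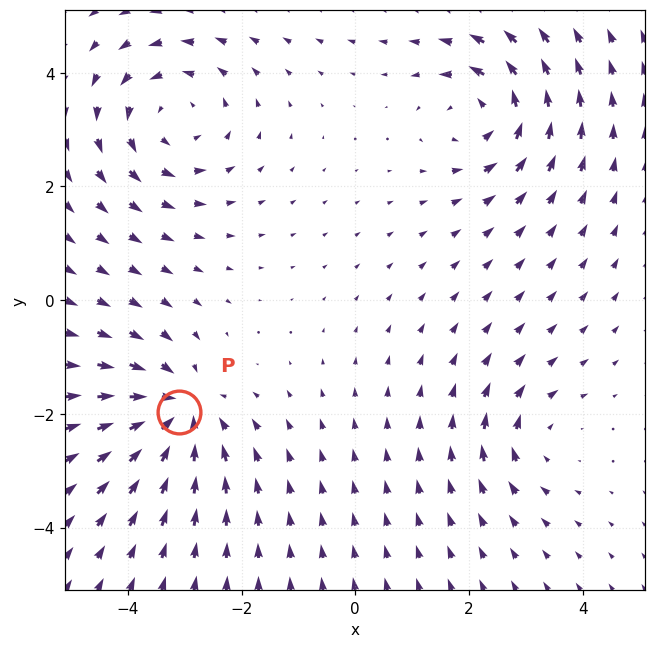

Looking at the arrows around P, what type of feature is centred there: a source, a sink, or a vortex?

sink

At P (-3.1, -2.0) the arrows converge inward. Divergence about -5, curl ≈0 — negative divergence with near-zero curl is a sink.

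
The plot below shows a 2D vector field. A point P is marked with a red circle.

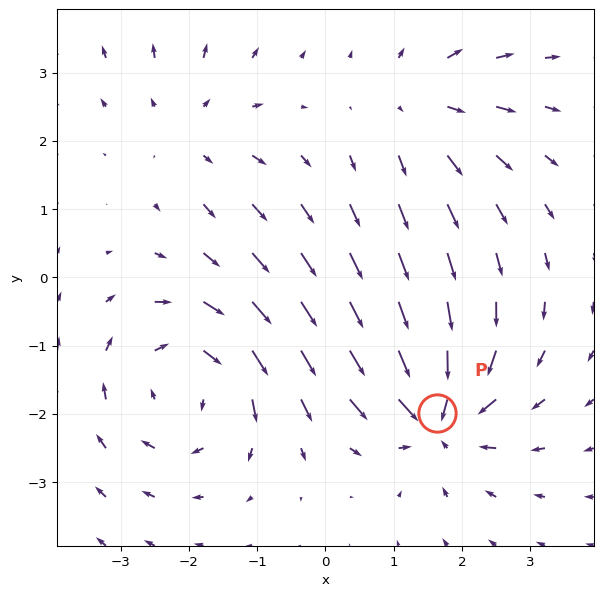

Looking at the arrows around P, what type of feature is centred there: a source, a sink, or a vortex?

sink

At P (1.6, -2.0) the arrows converge inward. Divergence about -6, curl ≈0 — negative divergence with near-zero curl is a sink.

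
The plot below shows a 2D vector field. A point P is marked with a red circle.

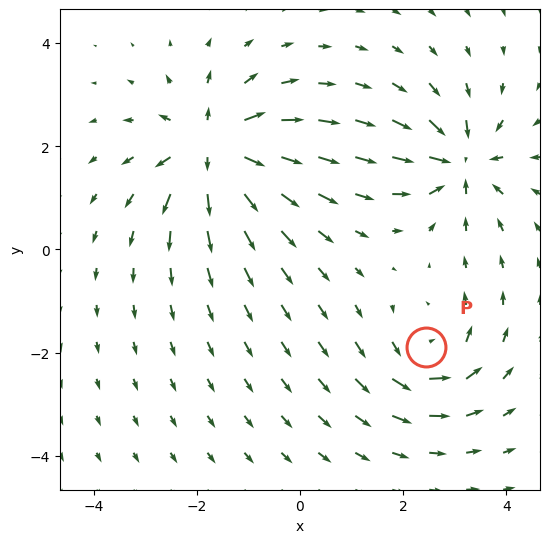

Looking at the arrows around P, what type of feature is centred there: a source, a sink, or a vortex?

vortex

At P (2.4, -1.9) the arrows circulate counterclockwise. Divergence ≈0, curl about +4 — near-zero divergence with nonzero curl is a vortex.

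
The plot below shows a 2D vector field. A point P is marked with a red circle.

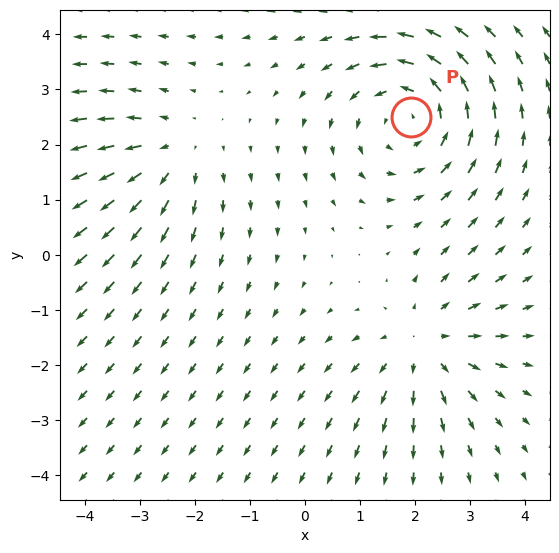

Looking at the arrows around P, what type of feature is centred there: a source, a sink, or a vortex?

vortex

At P (1.9, 2.5) the arrows circulate counterclockwise. Divergence ≈0, curl about +4 — near-zero divergence with nonzero curl is a vortex.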